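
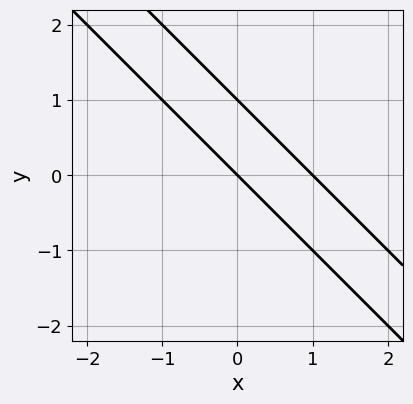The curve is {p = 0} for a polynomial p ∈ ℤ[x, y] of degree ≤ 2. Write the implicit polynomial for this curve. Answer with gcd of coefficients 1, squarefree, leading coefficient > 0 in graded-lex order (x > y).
x^2 + 2*x*y + y^2 - x - y

(a) The degree is 2 — no degree-1 curve has this shape.
(b) From the visible intercepts: among the integer gridlines, it crosses the x-axis at x ∈ {0, 1}; the y-axis gridline crossings are at y ∈ {0, 1}.
(c) Together with the visible shape, these determine p as stated.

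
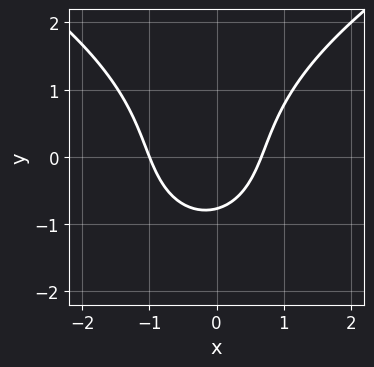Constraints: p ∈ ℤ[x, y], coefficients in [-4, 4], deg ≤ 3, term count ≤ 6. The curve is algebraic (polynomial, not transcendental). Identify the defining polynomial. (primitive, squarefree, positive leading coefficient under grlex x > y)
The degree is 3 — no degree-2 curve has this shape.
From the visible intercepts: it crosses the x-axis at the gridline x = -1.
Putting this together gives p.

y^3 - 3*x^2 - x + 2*y + 2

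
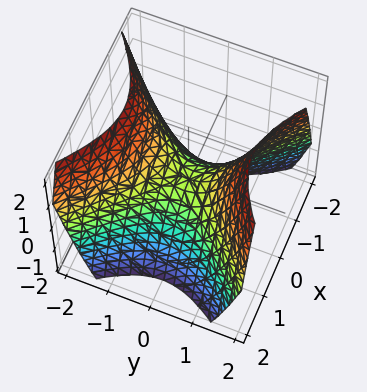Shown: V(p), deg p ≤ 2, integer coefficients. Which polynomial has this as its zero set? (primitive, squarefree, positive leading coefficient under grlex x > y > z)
x^2 - y^2 + z

First, the degree is 2 — a saddle surface; a quadric.
Next, symmetries: it's symmetric under y → −y, forcing even powers of y; the x ↦ −x reflection is a symmetry, so x appears only in even powers.
Then, against the integer gridlines: one y-axis crossing is at y = 0; one x-axis crossing is at x = 0; it meets the z-axis at z = 0 (among the integer gridlines).
Finally, together with the visible shape, these determine p as stated.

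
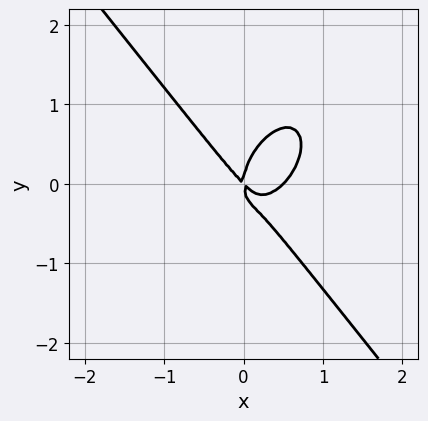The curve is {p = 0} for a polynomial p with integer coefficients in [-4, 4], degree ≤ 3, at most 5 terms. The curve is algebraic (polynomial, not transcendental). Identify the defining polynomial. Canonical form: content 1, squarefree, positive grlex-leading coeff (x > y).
2*x^3 + y^3 - x^2 - x*y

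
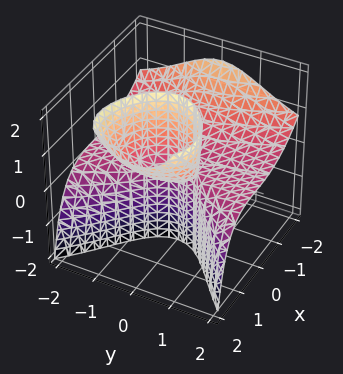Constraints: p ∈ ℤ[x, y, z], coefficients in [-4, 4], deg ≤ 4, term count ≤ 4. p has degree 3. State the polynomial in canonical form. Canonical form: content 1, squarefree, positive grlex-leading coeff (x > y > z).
The degree is 3 — no degree-2 surface has this shape.
Observable constraints: every point of the y-axis in the box is on the surface; the visible z-axis segment lies entirely on the surface.
Matching integer coefficients to the picture gives p.

x^3 + 2*y^2*z - 3*x*z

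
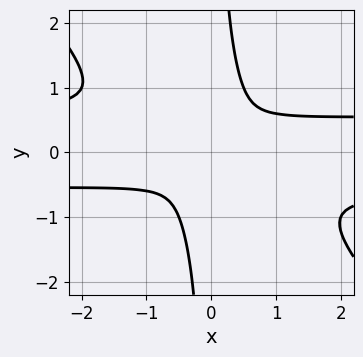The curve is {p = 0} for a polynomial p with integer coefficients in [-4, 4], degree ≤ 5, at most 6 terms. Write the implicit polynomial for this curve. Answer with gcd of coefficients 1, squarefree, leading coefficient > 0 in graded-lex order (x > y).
3*x^2*y^2 + 3*x*y^3 - x^2 - 2*y^2

1. Degree: a generic line meets the curve in up to 4 points, so deg p = 4.
2. Matching integer coefficients to the picture gives p.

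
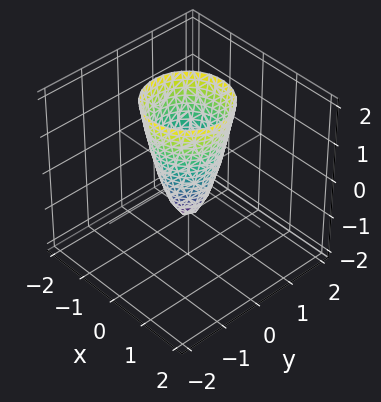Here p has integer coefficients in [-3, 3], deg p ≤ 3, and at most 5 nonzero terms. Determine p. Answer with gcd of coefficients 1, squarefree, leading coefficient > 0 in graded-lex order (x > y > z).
3*x^2 + 3*y^2 - z - 1

Degree: a generic line meets the surface in up to 2 points, so deg p = 2.
By symmetry, the z-axis is an axis of rotation, so x and y enter only as x² + y².
From the axis intercepts and sections: a circular section at z = 2 has radius exactly 1; it meets the z-axis at z = -1 (among the integer gridlines).
Assembling these constraints gives the stated polynomial.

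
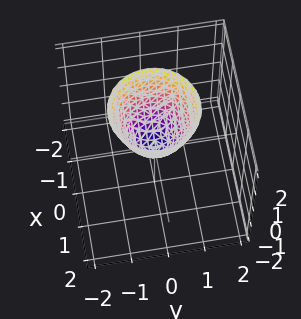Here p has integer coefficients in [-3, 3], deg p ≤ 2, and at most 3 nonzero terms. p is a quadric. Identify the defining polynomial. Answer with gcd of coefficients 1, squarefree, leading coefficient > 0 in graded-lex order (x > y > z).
First, deg p = 2.
Next, symmetry: the surface is invariant under rotation about z: p = q(x² + y², z).
Next, observable constraints: a circular section at z = 1 has radius between 0 and 1; it meets the y-axis at y = 0 (among the integer gridlines); one x-axis crossing is at x = 0; it crosses the z-axis at the gridline z = 0.
Finally, matching integer coefficients to the picture gives p.

3*x^2 + 3*y^2 - 2*z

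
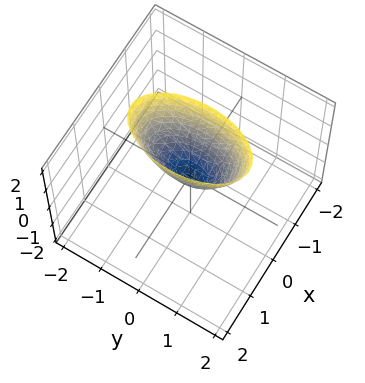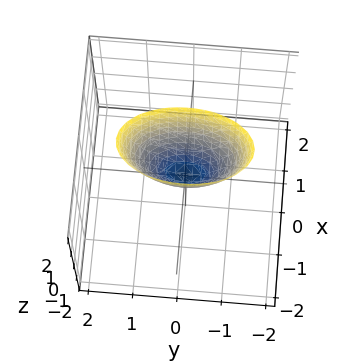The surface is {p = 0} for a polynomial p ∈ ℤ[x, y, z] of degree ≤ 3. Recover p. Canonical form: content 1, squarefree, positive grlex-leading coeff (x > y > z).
3*x^2 + y^2 - z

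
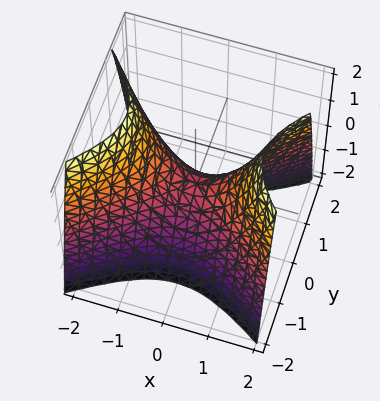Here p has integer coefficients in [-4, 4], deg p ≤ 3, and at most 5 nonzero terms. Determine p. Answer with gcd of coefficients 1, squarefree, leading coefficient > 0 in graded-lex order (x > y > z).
2*x^2 - 3*y^2 - 2*z

Degree: a hyperbolic paraboloid; a quadric, so deg p = 2.
Symmetries: the x ↦ −x reflection is a symmetry, so x appears only in even powers; it's symmetric under y → −y, forcing even powers of y.
Observable constraints: one x-axis crossing is at x = 0; it crosses the y-axis at the gridline y = 0.
Fitting integer coefficients to these (and the overall shape) gives p.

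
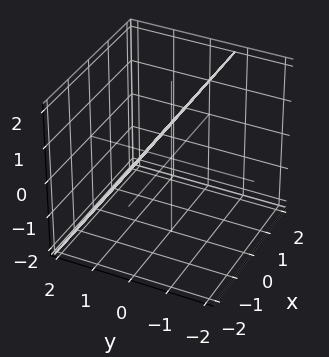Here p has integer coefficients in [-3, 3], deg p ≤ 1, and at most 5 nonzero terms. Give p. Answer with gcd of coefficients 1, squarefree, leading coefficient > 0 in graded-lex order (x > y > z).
3*y + 2*z - 2

(a) The degree is 1 — every cross-section is a straight line — this is a plane.
(b) Checking where it meets the axes: it meets the z-axis at z = 1 (among the integer gridlines); it misses every integer gridline on the x-axis.
(c) Together with the visible shape, these determine p as stated.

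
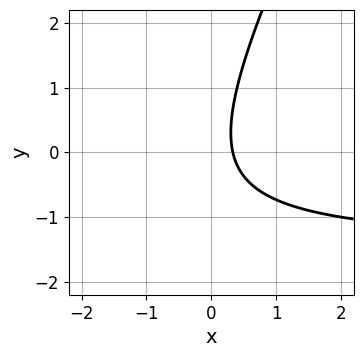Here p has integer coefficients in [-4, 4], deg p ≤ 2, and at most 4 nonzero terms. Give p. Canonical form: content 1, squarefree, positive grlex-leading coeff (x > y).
1. Degree: a generic line meets the curve in up to 2 points, so deg p = 2.
2. Checking where it meets the axes: it misses every integer gridline on the y-axis.
3. The integer polynomial consistent with all of this is the stated p.

2*x*y - y^2 + 3*x - 1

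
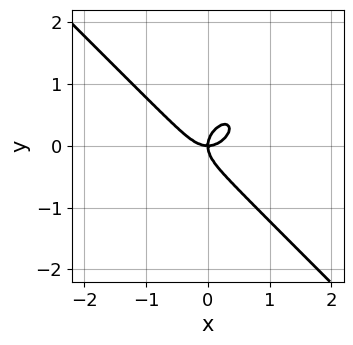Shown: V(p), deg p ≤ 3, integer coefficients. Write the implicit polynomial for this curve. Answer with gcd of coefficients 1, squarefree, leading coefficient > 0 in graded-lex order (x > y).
Degree: the shape is more complex than any degree-2 curve, so deg p = 3.
From the axis intercepts and sections: it crosses the x-axis at the gridline x = 0; it meets the y-axis at y = 0 (among the integer gridlines).
Fitting integer coefficients to these (and the overall shape) gives p.

3*x^3 + 3*y^3 - 2*x*y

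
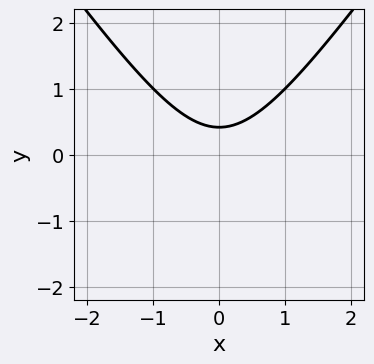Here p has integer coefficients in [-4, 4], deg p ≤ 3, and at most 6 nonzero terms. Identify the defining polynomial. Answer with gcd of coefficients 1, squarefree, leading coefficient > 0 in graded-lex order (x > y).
First, deg p = 2.
Then, symmetries: it's symmetric under x → −x, forcing even powers of x.
Then, from the visible intercepts: no x-intercept at any integer in the box.
Finally, putting this together gives p.

2*x^2 - y^2 - 2*y + 1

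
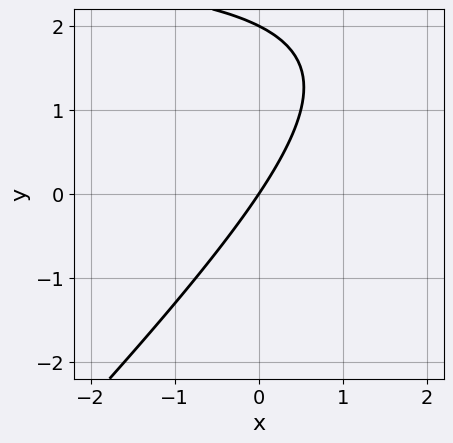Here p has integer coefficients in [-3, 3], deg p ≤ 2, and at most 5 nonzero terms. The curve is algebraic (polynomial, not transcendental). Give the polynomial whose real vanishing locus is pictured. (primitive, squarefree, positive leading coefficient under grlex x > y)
(a) deg p = 2. No degree-1 curve has this shape.
(b) Checking where it meets the axes: among the integer gridlines, it crosses the y-axis at y ∈ {0, 2}; one x-axis crossing is at x = 0.
(c) Solving for integer coefficients yields p as stated.

x*y - y^2 - 3*x + 2*y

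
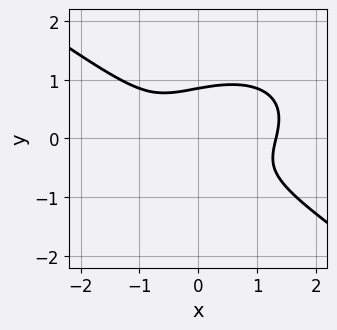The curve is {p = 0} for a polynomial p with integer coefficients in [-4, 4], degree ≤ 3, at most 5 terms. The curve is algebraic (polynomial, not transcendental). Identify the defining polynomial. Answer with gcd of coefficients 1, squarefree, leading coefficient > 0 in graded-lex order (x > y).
x^3 + 3*y^3 - x - y - 1

First, deg p = 3.
Finally, putting this together gives p.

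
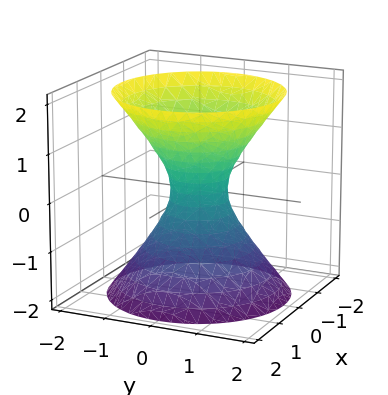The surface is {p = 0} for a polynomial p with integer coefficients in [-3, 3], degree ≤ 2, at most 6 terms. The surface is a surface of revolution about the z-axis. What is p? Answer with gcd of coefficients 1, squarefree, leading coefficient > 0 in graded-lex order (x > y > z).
3*x^2 + 3*y^2 - 2*z^2 - 1

(a) The degree is 2 — a generic line meets the surface in up to 2 points.
(b) Symmetry: the z-axis is an axis of rotation, so x and y enter only as x² + y².
(c) From the visible intercepts: a circular section at z = 0 has radius between 0 and 1; the surface avoids every integer z-axis point in the box.
(d) These observations pin down the coefficients.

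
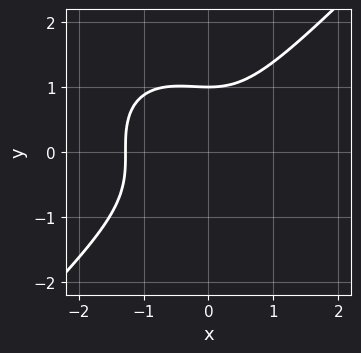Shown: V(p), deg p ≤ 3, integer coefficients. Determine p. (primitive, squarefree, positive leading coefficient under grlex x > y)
3*x^3 - 3*y^3 + 2*x^2 + 3

(a) Degree: no degree-2 curve has this shape, so deg p = 3.
(b) Reading off the gridlines: it meets the y-axis at y = 1 (among the integer gridlines).
(c) Assembling these constraints gives the stated polynomial.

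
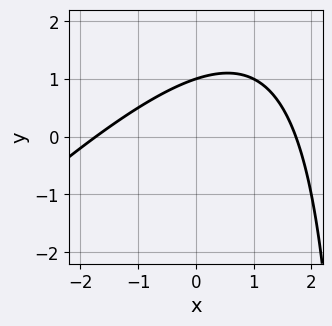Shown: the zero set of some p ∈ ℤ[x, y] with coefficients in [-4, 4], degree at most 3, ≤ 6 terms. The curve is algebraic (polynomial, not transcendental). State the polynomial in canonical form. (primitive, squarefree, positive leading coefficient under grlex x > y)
(a) Degree: a generic line meets the curve in up to 2 points, so deg p = 2.
(b) From the visible intercepts: it crosses the y-axis at the gridline y = 1.
(c) These observations pin down the coefficients.

x^2 - x*y + 3*y - 3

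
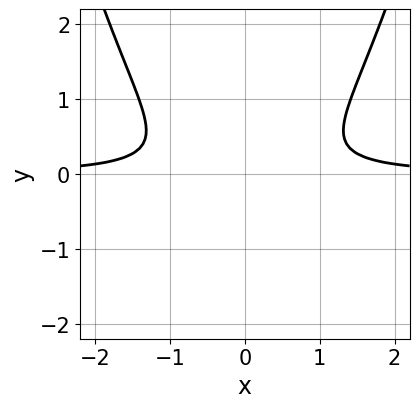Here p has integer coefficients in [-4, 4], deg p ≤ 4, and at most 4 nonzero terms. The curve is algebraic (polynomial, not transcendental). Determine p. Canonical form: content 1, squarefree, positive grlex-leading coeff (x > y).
2*x^2*y - 3*y^2 - 1

1. Degree: a generic line meets the curve in up to 3 points, so deg p = 3.
2. Symmetries: mirror symmetry x ↦ −x ⇒ only even powers of x.
3. From the axis intercepts and sections: no x-intercept at any integer in the box; it misses every integer gridline on the y-axis.
4. Putting this together gives p.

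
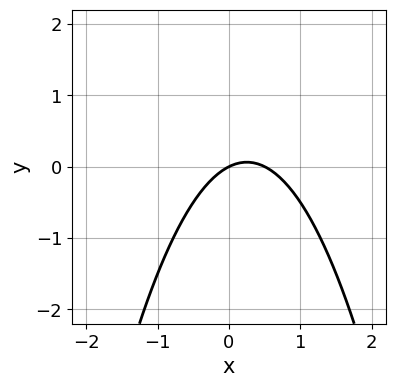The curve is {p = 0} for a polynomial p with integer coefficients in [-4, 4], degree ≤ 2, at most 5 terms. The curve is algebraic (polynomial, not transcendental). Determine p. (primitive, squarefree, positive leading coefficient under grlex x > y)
The degree is 2 — no degree-1 curve has this shape.
From the visible intercepts: it meets the x-axis at x = 0 (among the integer gridlines); it meets the y-axis at y = 0 (among the integer gridlines).
Together with the visible shape, these determine p as stated.

2*x^2 - x + 2*y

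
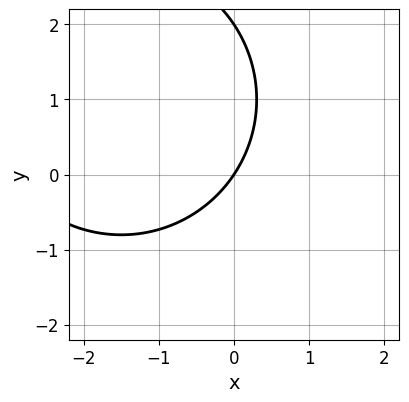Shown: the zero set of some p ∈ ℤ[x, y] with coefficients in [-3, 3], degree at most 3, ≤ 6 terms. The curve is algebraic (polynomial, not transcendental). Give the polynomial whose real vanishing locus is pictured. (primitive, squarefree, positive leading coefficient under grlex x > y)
x^2 + y^2 + 3*x - 2*y

(a) Degree: the shape is more complex than any degree-1 curve, so deg p = 2.
(b) Reading off the gridlines: one x-axis crossing is at x = 0; the y-axis gridline crossings are at y ∈ {0, 2}.
(c) Matching integer coefficients to the picture gives p.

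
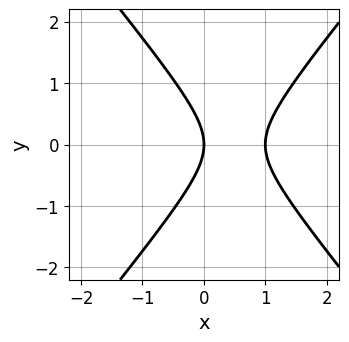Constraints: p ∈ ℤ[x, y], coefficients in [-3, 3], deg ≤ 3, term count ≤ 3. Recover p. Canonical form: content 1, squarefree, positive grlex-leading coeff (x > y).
1. The degree is 2 — no degree-1 curve has this shape.
2. Symmetries: mirror symmetry y ↦ −y ⇒ only even powers of y.
3. Checking where it meets the axes: among the integer gridlines, it crosses the x-axis at x ∈ {0, 1}; one y-axis crossing is at y = 0.
4. Together with the visible shape, these determine p as stated.

3*x^2 - 2*y^2 - 3*x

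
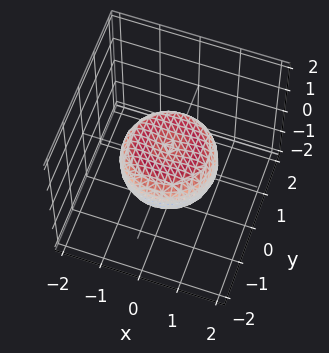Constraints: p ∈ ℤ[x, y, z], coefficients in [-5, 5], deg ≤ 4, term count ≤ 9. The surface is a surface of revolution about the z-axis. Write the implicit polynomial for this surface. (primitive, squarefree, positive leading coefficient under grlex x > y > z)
2*x^4 + 4*x^2*y^2 + 2*y^4 - 2*x^2 - 2*y^2 + 3*z^2 - 1

1. Degree: no degree-3 surface has this shape, so deg p = 4.
2. Symmetry: the surface is invariant under rotation about z: p = q(x² + y², z).
3. Against the integer gridlines: a circular section at z = 0 has radius between 1 and 2.
4. Putting this together gives p.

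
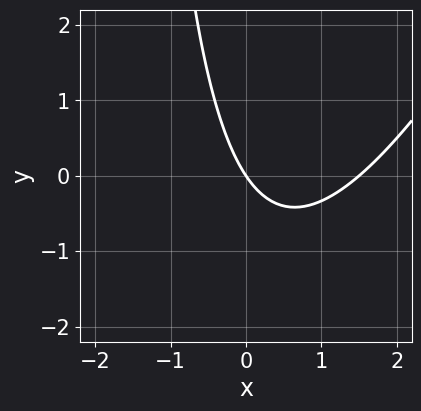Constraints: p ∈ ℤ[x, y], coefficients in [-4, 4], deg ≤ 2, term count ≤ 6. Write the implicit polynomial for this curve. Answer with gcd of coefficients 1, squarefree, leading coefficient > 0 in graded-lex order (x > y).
2*x^2 - x*y - 3*x - 2*y

(a) deg p = 2.
(b) Against the integer gridlines: it meets the x-axis at x = 0 (among the integer gridlines); one y-axis crossing is at y = 0.
(c) The integer polynomial consistent with all of this is the stated p.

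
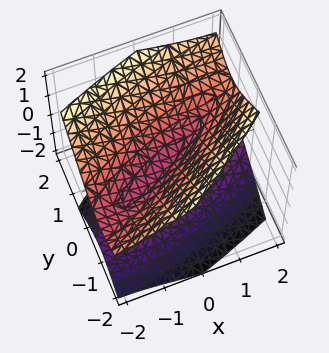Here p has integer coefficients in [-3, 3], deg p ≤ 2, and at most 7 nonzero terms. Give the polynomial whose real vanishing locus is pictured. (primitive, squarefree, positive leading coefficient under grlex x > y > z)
x^2 - 3*x*y + x*z + 3*y^2 - 3*z^2

(a) The degree is 2 — the shape is more complex than any degree-1 surface.
(b) From the axis intercepts and sections: it crosses the x-axis at the gridline x = 0; one z-axis crossing is at z = 0; it meets the y-axis at y = 0 (among the integer gridlines).
(c) Solving for integer coefficients yields p as stated.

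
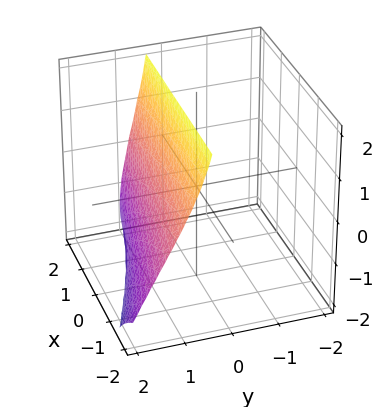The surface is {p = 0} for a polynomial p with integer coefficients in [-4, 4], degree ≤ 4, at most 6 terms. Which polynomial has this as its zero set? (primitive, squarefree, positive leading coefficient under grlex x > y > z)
1. Degree: a generic line meets the surface in up to 3 points, so deg p = 3.
2. From the axis intercepts and sections: no x-intercept at any integer in the box; one y-axis crossing is at y = 1; no z-intercept at any integer in the box.
3. Assembling these constraints gives the stated polynomial.

x*y^2 + 3*y^3 + 3*y^2*z + y*z^2 - 3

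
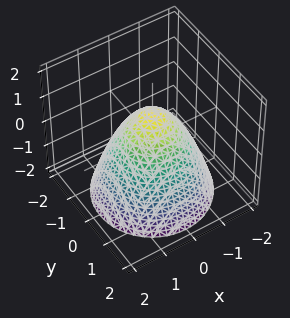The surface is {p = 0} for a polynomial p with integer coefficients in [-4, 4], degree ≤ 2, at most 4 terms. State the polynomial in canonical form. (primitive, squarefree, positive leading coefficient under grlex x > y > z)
(a) deg p = 2.
(b) By symmetry, every cross-section ⟂ z is a circle, so x, y appear only via x² + y².
(c) Observable constraints: it meets the z-axis at z = 1 (among the integer gridlines); the y-axis gridline crossings are at y ∈ {-1, 1}.
(d) Solving for integer coefficients yields p as stated.

x^2 + y^2 + z - 1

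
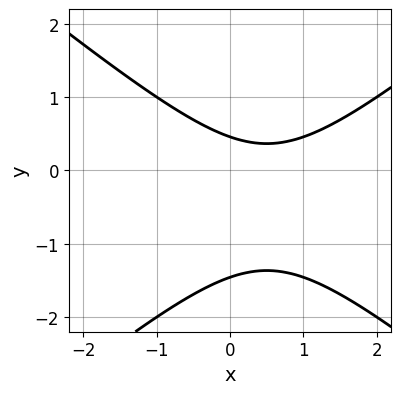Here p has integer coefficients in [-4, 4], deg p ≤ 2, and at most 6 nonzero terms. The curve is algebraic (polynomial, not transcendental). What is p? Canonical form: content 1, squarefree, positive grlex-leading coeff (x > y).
First, the degree is 2 — no degree-1 curve has this shape.
Then, against the integer gridlines: the curve avoids every integer x-axis point in the box.
Finally, putting this together gives p.

2*x^2 - 3*y^2 - 2*x - 3*y + 2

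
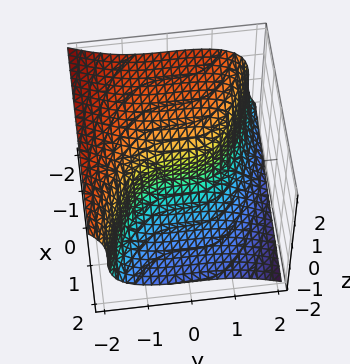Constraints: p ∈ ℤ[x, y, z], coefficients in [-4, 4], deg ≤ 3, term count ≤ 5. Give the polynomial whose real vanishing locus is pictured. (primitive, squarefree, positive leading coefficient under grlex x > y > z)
First, deg p = 3.
Next, reading off the gridlines: one y-axis crossing is at y = 0; it meets the x-axis at x = 0 (among the integer gridlines); it meets the z-axis at z = 0 (among the integer gridlines).
Finally, together with the visible shape, these determine p as stated.

y^3 + 2*z^3 + 3*x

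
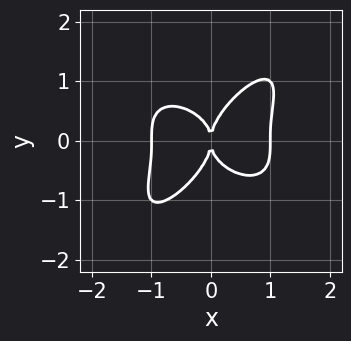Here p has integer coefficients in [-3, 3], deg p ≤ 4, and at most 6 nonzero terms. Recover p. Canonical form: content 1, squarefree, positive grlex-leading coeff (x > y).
1. deg p = 4. A generic line meets the curve in up to 4 points.
2. Reading off the gridlines: it crosses the y-axis at the gridline y = 0; the x-axis gridline crossings are at x ∈ {-1, 0, 1}.
3. Matching integer coefficients to the picture gives p.

x^4 - x*y^3 + y^4 - x^2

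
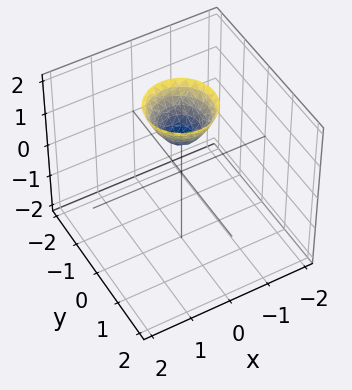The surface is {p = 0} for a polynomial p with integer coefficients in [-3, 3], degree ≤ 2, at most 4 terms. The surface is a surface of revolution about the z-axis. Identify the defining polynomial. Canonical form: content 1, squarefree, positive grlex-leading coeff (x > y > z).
3*x^2 + 3*y^2 - 2*z + 2

First, degree: the shape is more complex than any degree-1 surface, so deg p = 2.
Next, symmetry: the z-axis is an axis of rotation, so x and y enter only as x² + y².
Then, checking where it meets the axes: it meets the z-axis at z = 1 (among the integer gridlines); a circular section at z = 2 has radius between 0 and 1.
Finally, putting this together gives p.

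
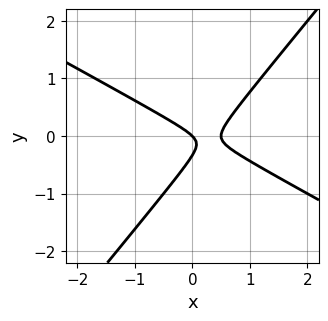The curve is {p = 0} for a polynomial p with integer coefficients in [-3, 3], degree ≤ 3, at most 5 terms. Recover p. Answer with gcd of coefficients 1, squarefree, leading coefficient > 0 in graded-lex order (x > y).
2*x^2 + 2*x*y - 3*y^2 - x - y

(a) The degree is 2 — the shape is more complex than any degree-1 curve.
(b) From the visible intercepts: one x-axis crossing is at x = 0; one y-axis crossing is at y = 0.
(c) Assembling these constraints gives the stated polynomial.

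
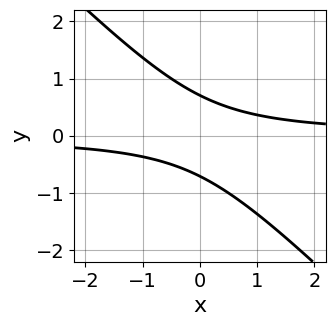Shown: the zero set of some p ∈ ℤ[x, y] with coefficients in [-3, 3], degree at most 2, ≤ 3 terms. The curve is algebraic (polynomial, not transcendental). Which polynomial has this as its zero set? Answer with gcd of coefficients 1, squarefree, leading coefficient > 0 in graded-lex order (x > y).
2*x*y + 2*y^2 - 1

deg p = 2. A generic line meets the curve in up to 2 points.
Observable constraints: it misses every integer gridline on the x-axis.
Putting this together gives p.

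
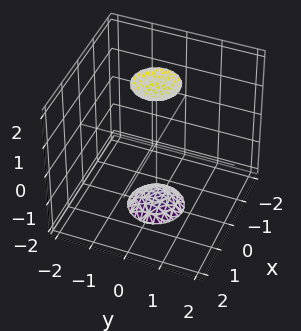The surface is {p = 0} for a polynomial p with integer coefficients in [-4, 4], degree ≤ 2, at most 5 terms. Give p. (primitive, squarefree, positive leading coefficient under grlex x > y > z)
There are 2 components. Treating them together as one polynomial.
deg p = 2. Two separate bowl-shaped sheets opening away from each other; a quadric.
Symmetries: rotational symmetry about the z-axis ⇒ p depends on x, y only through x² + y²; it's symmetric under z → −z, forcing even powers of z.
Observable constraints: the surface avoids every integer y-axis point in the box; a circular section at z = 2 has radius between 0 and 1; the surface avoids every integer x-axis point in the box.
Putting this together gives p.

3*x^2 + 3*y^2 - z^2 + 3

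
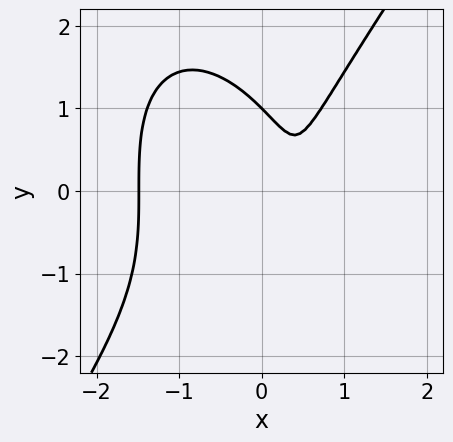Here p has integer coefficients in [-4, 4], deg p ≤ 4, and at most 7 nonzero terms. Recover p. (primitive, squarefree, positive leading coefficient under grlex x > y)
(a) The degree is 3 — the shape is more complex than any degree-2 curve.
(b) From the axis intercepts and sections: one y-axis crossing is at y = 1.
(c) Solving for integer coefficients yields p as stated.

3*x^3 - y^3 + 2*x^2 - 3*x + 1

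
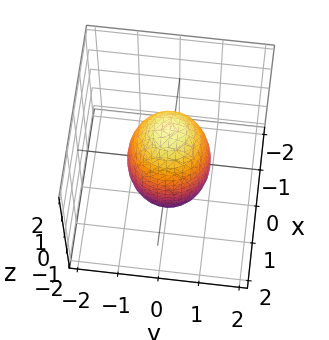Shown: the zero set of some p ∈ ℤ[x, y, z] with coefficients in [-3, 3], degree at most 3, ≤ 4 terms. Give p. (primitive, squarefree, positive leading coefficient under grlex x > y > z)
1. Degree: bounded and convex; a quadric, so deg p = 2.
2. Symmetries: it's symmetric under z → −z, forcing even powers of z; every cross-section ⟂ z is a circle, so x, y appear only via x² + y².
3. Observable constraints: a circular section at z = 0 has radius exactly 1; among the integer gridlines, it crosses the y-axis at y ∈ {-1, 1}; the x-axis gridline crossings are at x ∈ {-1, 1}.
4. Fitting integer coefficients to these (and the overall shape) gives p.

3*x^2 + 3*y^2 + z^2 - 3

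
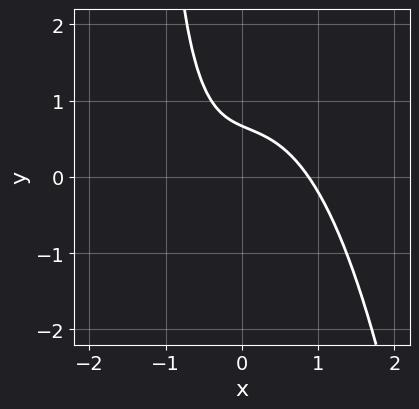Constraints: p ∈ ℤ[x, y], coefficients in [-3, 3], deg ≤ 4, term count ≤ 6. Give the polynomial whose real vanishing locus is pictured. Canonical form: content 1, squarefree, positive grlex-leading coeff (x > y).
3*x^3 + 2*x*y + 3*y - 2

(a) The degree is 3 — no degree-2 curve has this shape.
(b) Matching integer coefficients to the picture gives p.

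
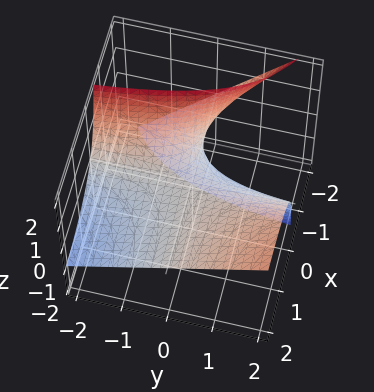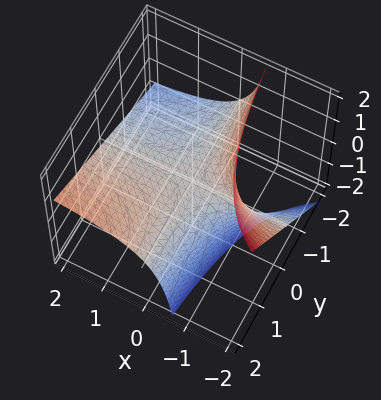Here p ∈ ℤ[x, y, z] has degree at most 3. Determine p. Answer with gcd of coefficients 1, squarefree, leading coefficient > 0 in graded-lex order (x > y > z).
1. Degree: the shape is more complex than any degree-1 surface, so deg p = 2.
2. Reading off the gridlines: every point of the x-axis in the box is on the surface; it meets the z-axis at z = 0 (among the integer gridlines); the visible y-axis segment lies entirely on the surface.
3. Matching integer coefficients to the picture gives p.

2*x*y - 3*x*z - 3*z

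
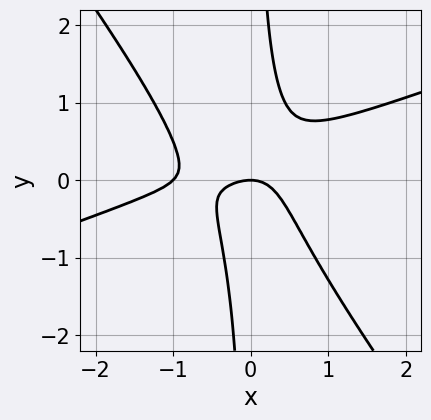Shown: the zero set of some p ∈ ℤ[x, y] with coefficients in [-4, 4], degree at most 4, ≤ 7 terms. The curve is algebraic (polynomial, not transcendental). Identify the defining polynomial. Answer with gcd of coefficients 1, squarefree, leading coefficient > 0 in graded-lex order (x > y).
x^3 - 2*x^2*y - 2*x*y^2 + x^2 + y

Degree: no degree-2 curve has this shape, so deg p = 3.
From the axis intercepts and sections: it crosses the y-axis at the gridline y = 0; the x-axis gridline crossings are at x ∈ {-1, 0}.
Matching integer coefficients to the picture gives p.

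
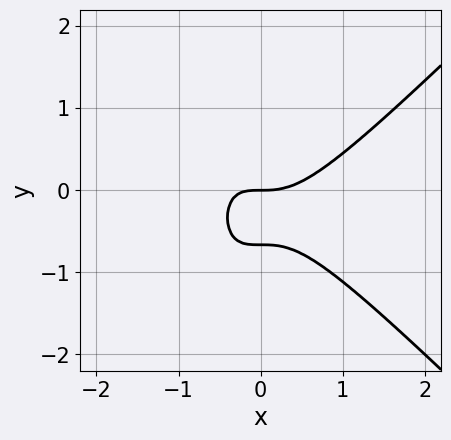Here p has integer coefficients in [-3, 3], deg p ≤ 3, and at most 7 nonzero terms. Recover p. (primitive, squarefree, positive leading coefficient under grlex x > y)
First, the degree is 3 — a generic line meets the curve in up to 3 points.
Then, from the visible intercepts: one y-axis crossing is at y = 0; it meets the x-axis at x = 0 (among the integer gridlines).
Finally, assembling these constraints gives the stated polynomial.

3*x^3 - 3*x*y^2 - 2*x*y - 3*y^2 - 2*y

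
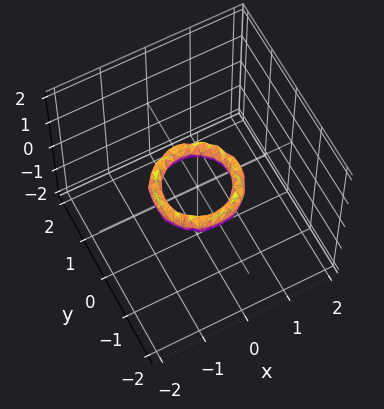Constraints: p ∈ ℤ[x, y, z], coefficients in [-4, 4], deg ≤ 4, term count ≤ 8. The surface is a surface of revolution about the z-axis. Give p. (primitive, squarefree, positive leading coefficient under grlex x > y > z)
Degree: a generic line meets the surface in up to 4 points, so deg p = 4.
By symmetry, every cross-section ⟂ z is a circle, so x, y appear only via x² + y².
Against the integer gridlines: a circular section at z = 0 has radius between 0 and 1; the surface avoids every integer z-axis point in the box.
Matching integer coefficients to the picture gives p. Check: (-1, 0, 0) on the x-axis lies on the surface, and p(-1, 0, 0) = 0. ✓

2*x^4 + 4*x^2*y^2 + 2*y^4 - 3*x^2 - 3*y^2 + 2*z^2 + 1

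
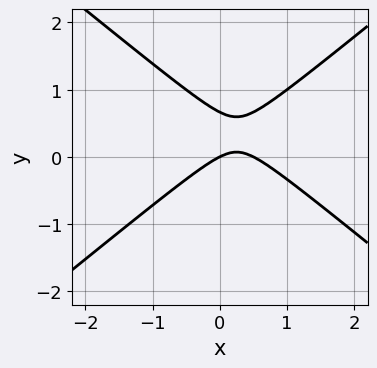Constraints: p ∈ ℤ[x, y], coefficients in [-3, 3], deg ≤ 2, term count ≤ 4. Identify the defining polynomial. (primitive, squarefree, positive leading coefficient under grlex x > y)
(a) Degree: the shape is more complex than any degree-1 curve, so deg p = 2.
(b) From the visible intercepts: it crosses the y-axis at the gridline y = 0; it crosses the x-axis at the gridline x = 0.
(c) These observations pin down the coefficients.

2*x^2 - 3*y^2 - x + 2*y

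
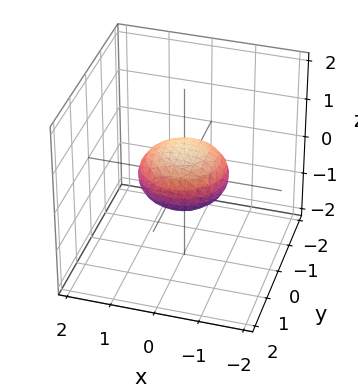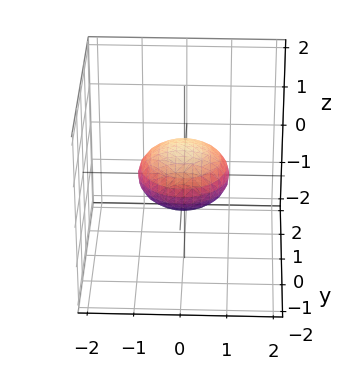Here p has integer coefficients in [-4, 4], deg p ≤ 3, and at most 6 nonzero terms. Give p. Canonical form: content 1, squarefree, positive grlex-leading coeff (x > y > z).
x^2 + y^2 + 2*z^2 - 1

Degree: a closed, bounded, convex surface; a quadric, so deg p = 2.
Symmetries: mirror symmetry z ↦ −z ⇒ only even powers of z; the surface is invariant under rotation about z: p = q(x² + y², z).
Observable constraints: the x-axis gridline crossings are at x ∈ {-1, 1}; among the integer gridlines, it crosses the y-axis at y ∈ {-1, 1}; a circular section at z = 0 has radius exactly 1.
Matching integer coefficients to the picture gives p.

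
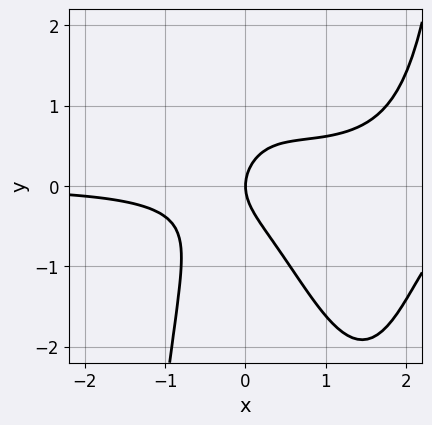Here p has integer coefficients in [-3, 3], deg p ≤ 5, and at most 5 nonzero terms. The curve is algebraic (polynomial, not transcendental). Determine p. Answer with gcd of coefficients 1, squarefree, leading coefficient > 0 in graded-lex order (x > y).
First, degree: no degree-3 curve has this shape, so deg p = 4.
Then, reading off the gridlines: it crosses the x-axis at the gridline x = 0; it crosses the y-axis at the gridline y = 0.
Finally, matching integer coefficients to the picture gives p.

x^3*y - 2*x^2*y - y^2 + x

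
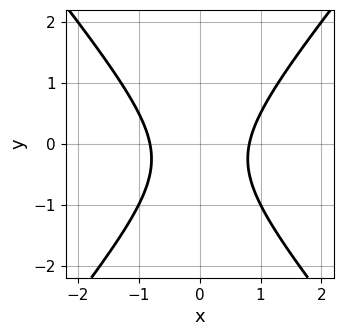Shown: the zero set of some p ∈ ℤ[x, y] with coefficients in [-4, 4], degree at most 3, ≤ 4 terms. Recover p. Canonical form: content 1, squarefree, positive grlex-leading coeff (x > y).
3*x^2 - 2*y^2 - y - 2

(a) Degree: a generic line meets the curve in up to 2 points, so deg p = 2.
(b) Symmetries: it's symmetric under x → −x, forcing even powers of x.
(c) Reading off the gridlines: the curve avoids every integer y-axis point in the box.
(d) Matching integer coefficients to the picture gives p.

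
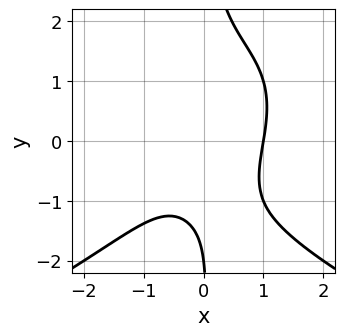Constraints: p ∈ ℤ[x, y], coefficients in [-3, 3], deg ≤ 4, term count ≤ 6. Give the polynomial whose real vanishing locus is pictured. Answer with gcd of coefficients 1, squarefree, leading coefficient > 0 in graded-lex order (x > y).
x*y^3 + 2*x^3 - y - 2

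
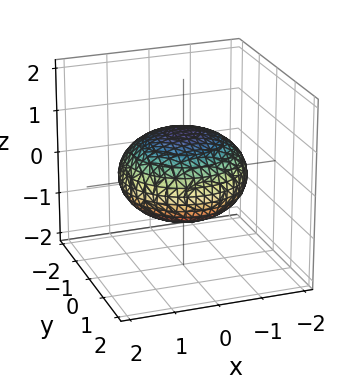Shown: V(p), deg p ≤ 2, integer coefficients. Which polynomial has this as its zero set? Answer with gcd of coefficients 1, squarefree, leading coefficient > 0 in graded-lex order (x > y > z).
First, the degree is 2 — bounded and convex; a quadric.
Then, symmetry: every cross-section ⟂ z is a circle, so x, y appear only via x² + y²; mirror symmetry z ↦ −z ⇒ only even powers of z.
Next, observable constraints: a circular section at z = 0 has radius between 1 and 2; the z-axis gridline crossings are at z ∈ {-1, 1}.
Finally, matching integer coefficients to the picture gives p.

x^2 + y^2 + 2*z^2 - 2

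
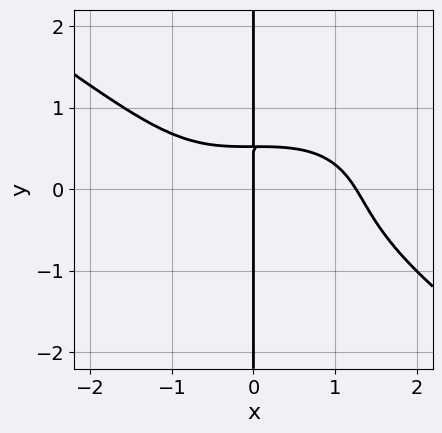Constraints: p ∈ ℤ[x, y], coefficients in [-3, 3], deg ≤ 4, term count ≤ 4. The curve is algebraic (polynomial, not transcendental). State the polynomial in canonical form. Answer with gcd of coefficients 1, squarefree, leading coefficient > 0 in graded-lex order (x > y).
x^4 + 3*x*y^3 + 3*x*y - 2*x

First, deg p = 4. No degree-3 curve has this shape.
Next, from the axis intercepts and sections: the visible y-axis segment lies entirely on the curve; it meets the x-axis at x = 0 (among the integer gridlines).
Finally, matching integer coefficients to the picture gives p.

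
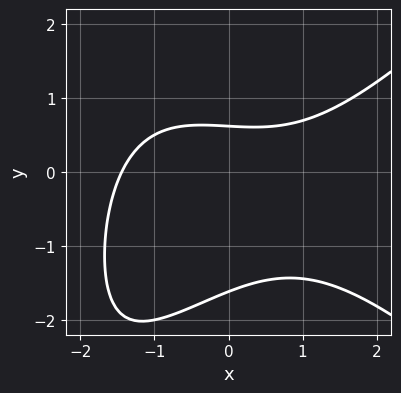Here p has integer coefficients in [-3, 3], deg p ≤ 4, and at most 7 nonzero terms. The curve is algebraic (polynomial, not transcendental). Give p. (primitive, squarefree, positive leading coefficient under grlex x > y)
(a) deg p = 3. The shape is more complex than any degree-2 curve.
(b) The integer polynomial consistent with all of this is the stated p.

x^3 - x*y^2 - 3*y^2 - 3*y + 3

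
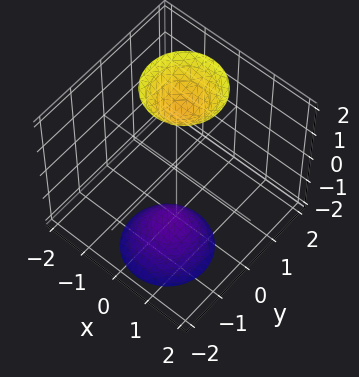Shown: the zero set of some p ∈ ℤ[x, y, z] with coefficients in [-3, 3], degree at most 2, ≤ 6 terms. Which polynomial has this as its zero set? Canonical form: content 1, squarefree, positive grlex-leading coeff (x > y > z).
3*x^2 + x*z + 3*y^2 - 2*y*z - z^2 + 3

The picture has 2 separate pieces. They look like related sheets of one shape, so recover p as a whole.
The degree is 2 — a generic line meets the surface in up to 2 points.
Reading off the gridlines: no y-intercept at any integer in the box; no x-intercept at any integer in the box.
Assembling these constraints gives the stated polynomial.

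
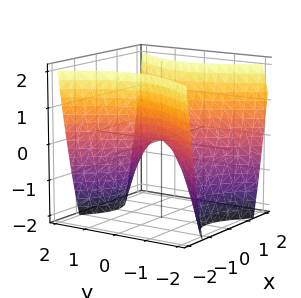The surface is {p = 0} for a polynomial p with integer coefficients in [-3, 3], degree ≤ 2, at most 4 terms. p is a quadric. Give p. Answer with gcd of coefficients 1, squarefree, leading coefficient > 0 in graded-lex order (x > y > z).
3*x^2 - 2*y^2 - 2*z

1. Degree: a saddle surface; a quadric, so deg p = 2.
2. Symmetries: the y ↦ −y reflection is a symmetry, so y appears only in even powers; mirror symmetry x ↦ −x ⇒ only even powers of x.
3. From the visible intercepts: one y-axis crossing is at y = 0; it meets the x-axis at x = 0 (among the integer gridlines); one z-axis crossing is at z = 0.
4. These observations pin down the coefficients.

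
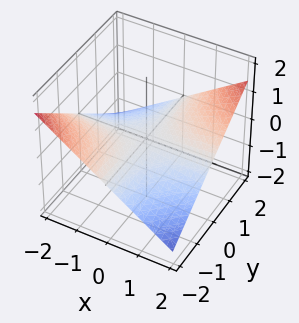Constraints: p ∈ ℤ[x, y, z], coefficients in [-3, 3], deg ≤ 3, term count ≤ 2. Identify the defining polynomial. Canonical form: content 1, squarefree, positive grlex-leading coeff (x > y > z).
x*y - 3*z

Degree: a saddle surface; a quadric, so deg p = 2.
From the axis intercepts and sections: the visible y-axis segment lies entirely on the surface; it crosses the z-axis at the gridline z = 0.
Assembling these constraints gives the stated polynomial. Check: (-1, 0, 0) on the x-axis lies on the surface, and p(-1, 0, 0) = 0. ✓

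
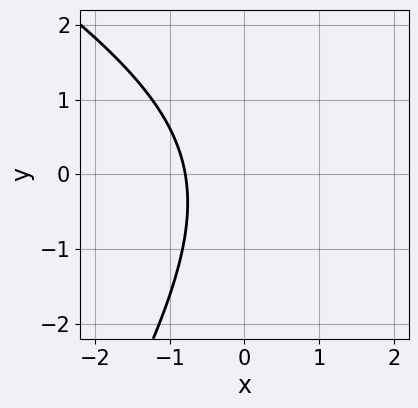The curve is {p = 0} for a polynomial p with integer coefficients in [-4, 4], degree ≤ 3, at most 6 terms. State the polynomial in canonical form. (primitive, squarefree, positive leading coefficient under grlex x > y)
x^2 + x*y - y^2 - 3*x - 3

First, the degree is 2 — no degree-1 curve has this shape.
Next, against the integer gridlines: the curve avoids every integer y-axis point in the box.
Finally, solving for integer coefficients yields p as stated.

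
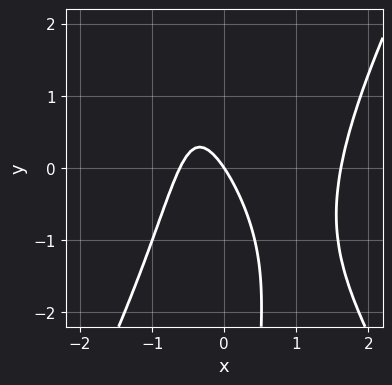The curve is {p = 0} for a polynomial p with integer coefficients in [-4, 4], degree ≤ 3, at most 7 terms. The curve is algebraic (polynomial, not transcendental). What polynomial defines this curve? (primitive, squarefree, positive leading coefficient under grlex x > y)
1. deg p = 3. The shape is more complex than any degree-2 curve.
2. Checking where it meets the axes: it crosses the y-axis at the gridline y = 0; it meets the x-axis at x = 0 (among the integer gridlines).
3. Together with the visible shape, these determine p as stated.

3*x^3 - x*y^2 - 3*x^2 - 3*x - 2*y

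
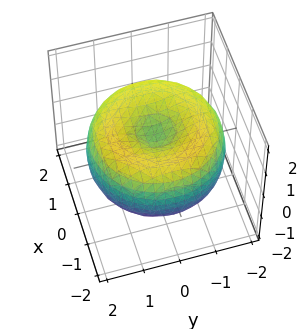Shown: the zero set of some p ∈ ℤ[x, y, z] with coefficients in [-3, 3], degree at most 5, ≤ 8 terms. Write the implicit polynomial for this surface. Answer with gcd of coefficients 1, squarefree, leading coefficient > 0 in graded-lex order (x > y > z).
(a) Degree: no degree-3 surface has this shape, so deg p = 4.
(b) Symmetries: the z-axis is an axis of rotation, so x and y enter only as x² + y².
(c) Reading off the gridlines: a circular section at z = -1 has radius exactly 1.
(d) Solving for integer coefficients yields p as stated.

x^4 + 2*x^2*y^2 + y^4 - 3*x^2 - 3*y^2 + 3*z^2 - 1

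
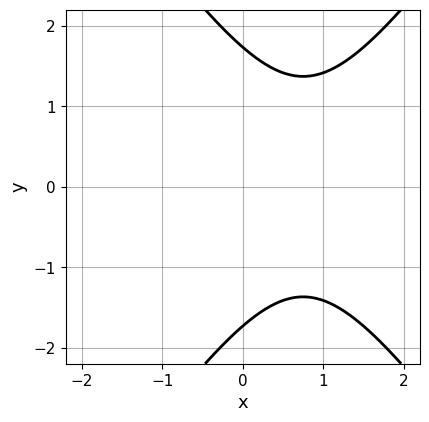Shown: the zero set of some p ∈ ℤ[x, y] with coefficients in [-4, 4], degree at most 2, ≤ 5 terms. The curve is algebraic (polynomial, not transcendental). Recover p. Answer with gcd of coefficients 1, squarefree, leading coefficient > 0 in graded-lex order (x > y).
The degree is 2 — a generic line meets the curve in up to 2 points.
Symmetries: the y ↦ −y reflection is a symmetry, so y appears only in even powers.
Checking where it meets the axes: no x-intercept at any integer in the box.
These observations pin down the coefficients.

2*x^2 - y^2 - 3*x + 3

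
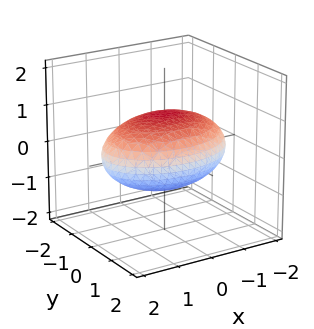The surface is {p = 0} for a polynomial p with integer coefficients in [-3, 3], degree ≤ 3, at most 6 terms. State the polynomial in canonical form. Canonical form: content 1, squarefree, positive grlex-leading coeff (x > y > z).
1. Degree: a closed, bounded, convex surface; a quadric, so deg p = 2.
2. Symmetries: the z ↦ −z reflection is a symmetry, so z appears only in even powers; mirror symmetry y ↦ −y ⇒ only even powers of y; mirror symmetry x ↦ −x ⇒ only even powers of x.
3. Observable constraints: among the integer gridlines, it crosses the z-axis at z ∈ {-1, 1}.
4. Together with the visible shape, these determine p as stated.

x^2 + 2*y^2 + 3*z^2 - 3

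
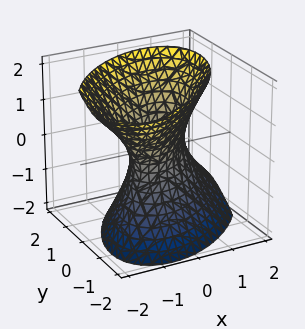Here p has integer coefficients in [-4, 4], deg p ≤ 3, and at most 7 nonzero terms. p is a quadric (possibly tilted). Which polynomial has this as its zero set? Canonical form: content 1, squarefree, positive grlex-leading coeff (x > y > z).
3*x^2 - 3*x*y + x*z + 3*y^2 - 2*z^2 - 2

First, the degree is 2 — no degree-1 surface has this shape.
Then, from the axis intercepts and sections: it misses every integer gridline on the z-axis.
Finally, these observations pin down the coefficients.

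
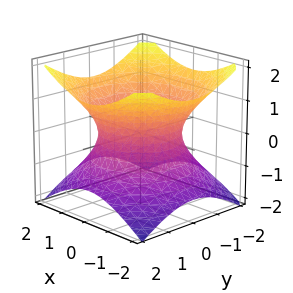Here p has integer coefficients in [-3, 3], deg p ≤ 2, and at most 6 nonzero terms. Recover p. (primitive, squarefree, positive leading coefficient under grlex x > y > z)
2*x^2 + 2*y^2 - 3*z^2 - 3

1. deg p = 2. An hourglass — one-sheet hyperboloid; a quadric.
2. Symmetry: every cross-section ⟂ z is a circle, so x, y appear only via x² + y²; it's symmetric under z → −z, forcing even powers of z.
3. Against the integer gridlines: a circular section at z = 0 has radius between 1 and 2; it misses every integer gridline on the z-axis.
4. Assembling these constraints gives the stated polynomial.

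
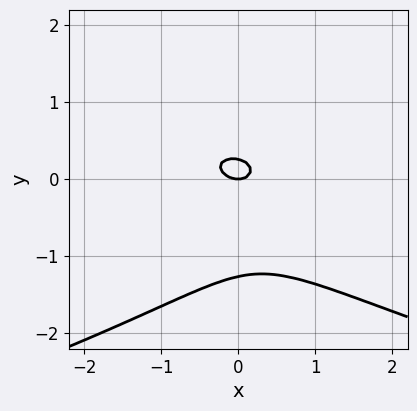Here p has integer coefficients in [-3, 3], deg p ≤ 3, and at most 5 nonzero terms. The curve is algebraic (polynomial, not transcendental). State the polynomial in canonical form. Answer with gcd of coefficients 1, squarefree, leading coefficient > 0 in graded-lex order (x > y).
3*y^3 + 2*x^2 + x*y + 3*y^2 - y

(a) The degree is 3 — the shape is more complex than any degree-2 curve.
(b) Reading off the gridlines: it crosses the x-axis at the gridline x = 0; it meets the y-axis at y = 0 (among the integer gridlines).
(c) Putting this together gives p.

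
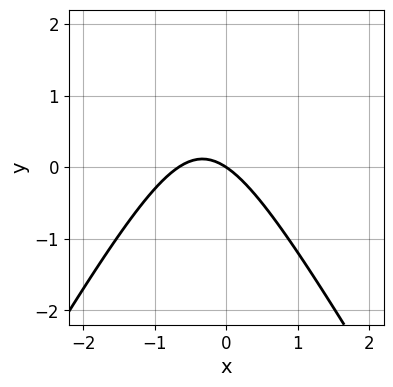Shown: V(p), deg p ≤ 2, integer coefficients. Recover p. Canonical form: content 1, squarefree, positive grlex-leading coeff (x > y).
(a) The degree is 2 — the shape is more complex than any degree-1 curve.
(b) Observable constraints: it crosses the y-axis at the gridline y = 0; one x-axis crossing is at x = 0.
(c) Fitting integer coefficients to these (and the overall shape) gives p.

3*x^2 - y^2 + 2*x + 3*y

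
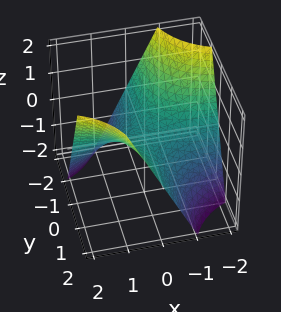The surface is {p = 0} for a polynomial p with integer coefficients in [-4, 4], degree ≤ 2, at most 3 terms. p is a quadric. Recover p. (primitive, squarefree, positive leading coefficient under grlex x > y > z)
x*y - z

(a) deg p = 2. A hyperbolic paraboloid; a quadric.
(b) Against the integer gridlines: it crosses the z-axis at the gridline z = 0; every point of the x-axis in the box is on the surface; every point of the y-axis in the box is on the surface.
(c) Fitting integer coefficients to these (and the overall shape) gives p.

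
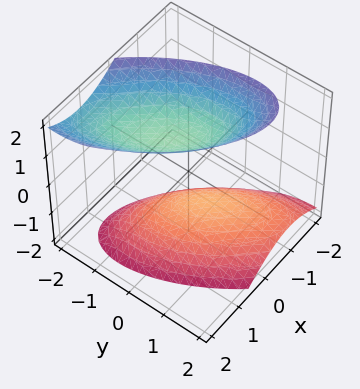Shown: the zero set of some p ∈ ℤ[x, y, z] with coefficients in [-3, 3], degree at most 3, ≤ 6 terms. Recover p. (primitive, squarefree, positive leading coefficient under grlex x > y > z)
3*x^2 + 3*x*y + 2*y^2 + y*z - 2*z^2 + 2

First, there are 2 components.
Next, degree: the shape is more complex than any degree-1 surface, so deg p = 2.
Then, from the visible intercepts: the surface avoids every integer x-axis point in the box; the surface avoids every integer y-axis point in the box; among the integer gridlines, it crosses the z-axis at z ∈ {-1, 1}.
Finally, the integer polynomial consistent with all of this is the stated p.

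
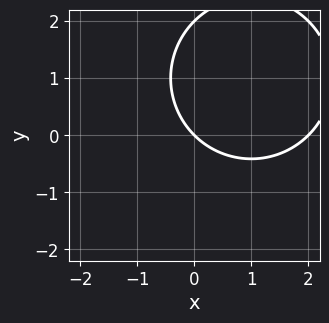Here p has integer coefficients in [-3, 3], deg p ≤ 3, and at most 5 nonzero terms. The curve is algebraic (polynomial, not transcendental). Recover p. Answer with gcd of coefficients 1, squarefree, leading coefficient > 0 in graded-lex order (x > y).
x^2 + y^2 - 2*x - 2*y

First, the degree is 2 — the shape is more complex than any degree-1 curve.
Then, against the integer gridlines: the y-axis gridline crossings are at y ∈ {0, 2}; among the integer gridlines, it crosses the x-axis at x ∈ {0, 2}.
Finally, matching integer coefficients to the picture gives p.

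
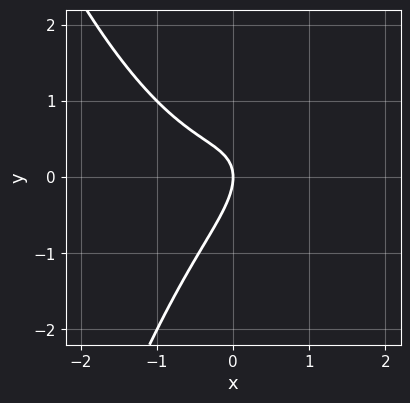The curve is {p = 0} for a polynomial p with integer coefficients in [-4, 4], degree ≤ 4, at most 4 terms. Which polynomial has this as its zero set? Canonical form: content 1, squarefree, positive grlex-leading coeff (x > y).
x^3 - x*y + y^2 + x

deg p = 3.
Reading off the gridlines: it meets the x-axis at x = 0 (among the integer gridlines); it crosses the y-axis at the gridline y = 0.
Assembling these constraints gives the stated polynomial.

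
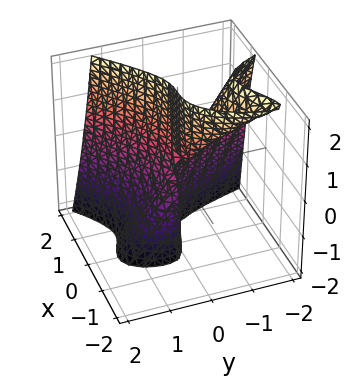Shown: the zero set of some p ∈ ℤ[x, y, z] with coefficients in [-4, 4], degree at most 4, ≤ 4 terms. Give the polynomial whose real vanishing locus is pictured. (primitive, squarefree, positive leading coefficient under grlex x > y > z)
3*x^3 - 3*x^2*y - 3*y^2 - 2*y*z

First, degree: the shape is more complex than any degree-2 surface, so deg p = 3.
Next, reading off the gridlines: one y-axis crossing is at y = 0; it meets the x-axis at x = 0 (among the integer gridlines); every point of the z-axis in the box is on the surface.
Finally, assembling these constraints gives the stated polynomial.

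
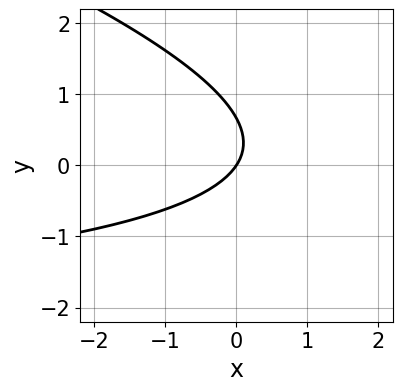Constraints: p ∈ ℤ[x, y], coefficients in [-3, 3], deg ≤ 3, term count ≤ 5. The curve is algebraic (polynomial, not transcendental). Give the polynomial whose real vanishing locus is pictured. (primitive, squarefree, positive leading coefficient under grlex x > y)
The degree is 2 — no degree-1 curve has this shape.
Checking where it meets the axes: it crosses the x-axis at the gridline x = 0; one y-axis crossing is at y = 0.
Matching integer coefficients to the picture gives p.

x*y + 3*y^2 + 3*x - 2*y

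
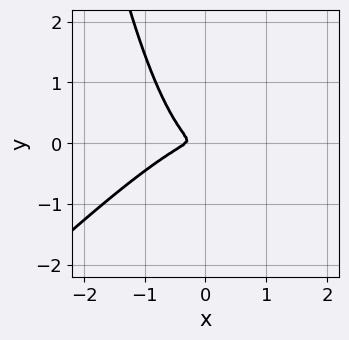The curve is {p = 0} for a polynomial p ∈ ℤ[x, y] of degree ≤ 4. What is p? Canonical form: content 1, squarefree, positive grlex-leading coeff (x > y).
Degree: the shape is more complex than any degree-2 curve, so deg p = 3.
The integer polynomial consistent with all of this is the stated p.

3*x^3 - 3*x^2*y + x^2 + 3*y^2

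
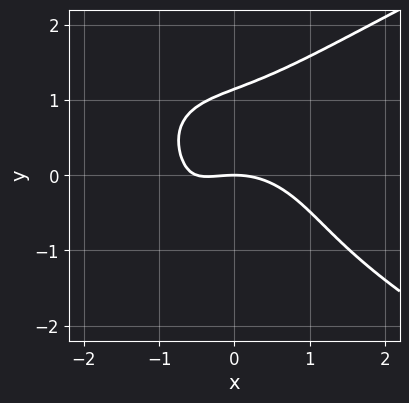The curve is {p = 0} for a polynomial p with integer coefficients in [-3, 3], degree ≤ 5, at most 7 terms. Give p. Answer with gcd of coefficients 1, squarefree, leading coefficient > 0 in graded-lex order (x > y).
2*y^4 - 2*x^3 - x^2 - 3*x*y - 3*y

1. The degree is 4 — a generic line meets the curve in up to 4 points.
2. From the axis intercepts and sections: it meets the y-axis at y = 0 (among the integer gridlines); it crosses the x-axis at the gridline x = 0.
3. Matching integer coefficients to the picture gives p.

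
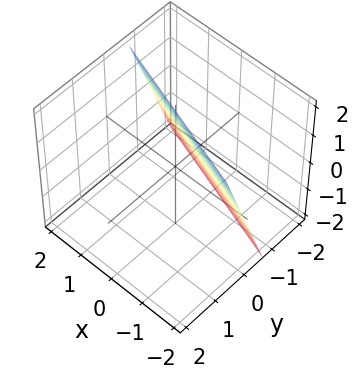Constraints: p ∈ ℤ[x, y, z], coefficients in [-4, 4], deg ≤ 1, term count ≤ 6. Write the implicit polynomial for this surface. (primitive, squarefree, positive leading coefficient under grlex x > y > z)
(a) deg p = 1.
(b) Checking where it meets the axes: one x-axis crossing is at x = -2; it crosses the z-axis at the gridline z = 2.
(c) The integer polynomial consistent with all of this is the stated p.

x + 3*y - z + 2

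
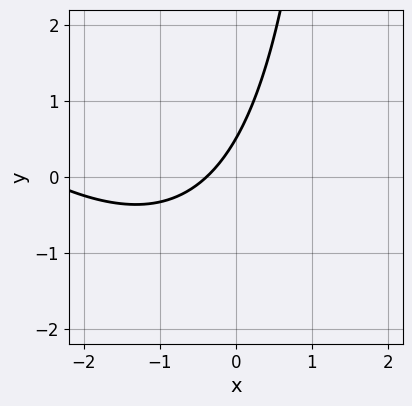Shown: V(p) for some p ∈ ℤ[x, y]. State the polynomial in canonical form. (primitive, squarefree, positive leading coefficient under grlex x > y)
x^2 + x*y + 3*x - 2*y + 1

The degree is 2 — a generic line meets the curve in up to 2 points.
Solving for integer coefficients yields p as stated.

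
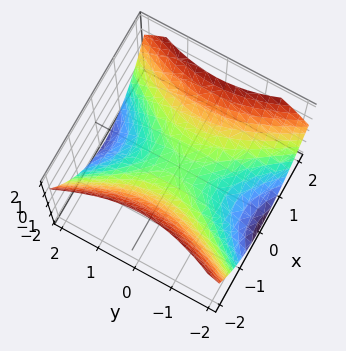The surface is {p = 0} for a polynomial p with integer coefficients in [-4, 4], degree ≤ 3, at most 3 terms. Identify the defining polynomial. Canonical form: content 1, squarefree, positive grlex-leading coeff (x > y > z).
2*x^2 - y^2 - 3*z

The degree is 2 — a saddle surface; a quadric.
Symmetries: the y ↦ −y reflection is a symmetry, so y appears only in even powers; the x ↦ −x reflection is a symmetry, so x appears only in even powers.
From the visible intercepts: it meets the y-axis at y = 0 (among the integer gridlines); it meets the x-axis at x = 0 (among the integer gridlines); it meets the z-axis at z = 0 (among the integer gridlines).
Putting this together gives p.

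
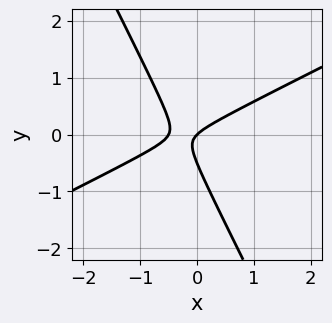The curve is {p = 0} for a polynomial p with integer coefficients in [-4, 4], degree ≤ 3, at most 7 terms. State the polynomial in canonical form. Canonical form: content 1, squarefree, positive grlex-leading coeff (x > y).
2*x^2 - 3*x*y - 2*y^2 + x - y

First, the degree is 2 — a generic line meets the curve in up to 2 points.
Next, checking where it meets the axes: it crosses the x-axis at the gridline x = 0; it crosses the y-axis at the gridline y = 0.
Finally, fitting integer coefficients to these (and the overall shape) gives p.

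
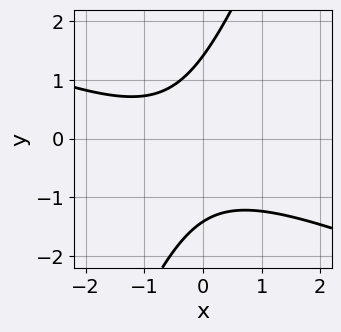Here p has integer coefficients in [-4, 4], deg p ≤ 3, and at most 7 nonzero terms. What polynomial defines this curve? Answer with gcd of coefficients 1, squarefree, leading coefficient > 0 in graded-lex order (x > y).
x^2 + 2*x*y - y^2 + x + 2

1. The degree is 2 — no degree-1 curve has this shape.
2. Checking where it meets the axes: it misses every integer gridline on the x-axis.
3. Together with the visible shape, these determine p as stated.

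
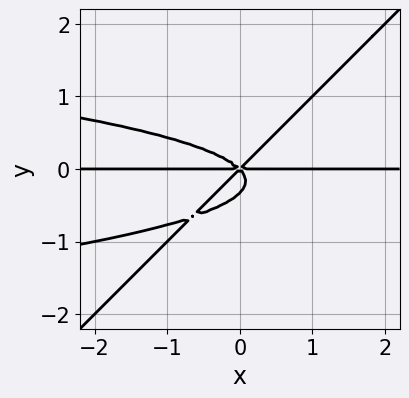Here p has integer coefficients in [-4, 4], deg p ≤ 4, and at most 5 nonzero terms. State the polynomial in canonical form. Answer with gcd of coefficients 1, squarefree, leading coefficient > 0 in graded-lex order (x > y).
3*x*y^3 - 3*y^4 + x^2*y - y^3

First, deg p = 4.
Next, observable constraints: it crosses the y-axis at the gridline y = 0; every point of the x-axis in the box is on the curve.
Finally, putting this together gives p.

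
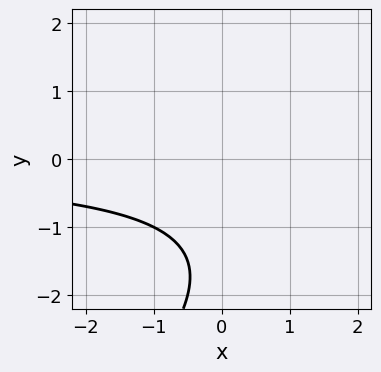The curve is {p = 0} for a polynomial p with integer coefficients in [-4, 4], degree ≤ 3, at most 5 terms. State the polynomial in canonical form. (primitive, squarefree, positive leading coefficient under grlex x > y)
x*y - y^2 - 3*y - 3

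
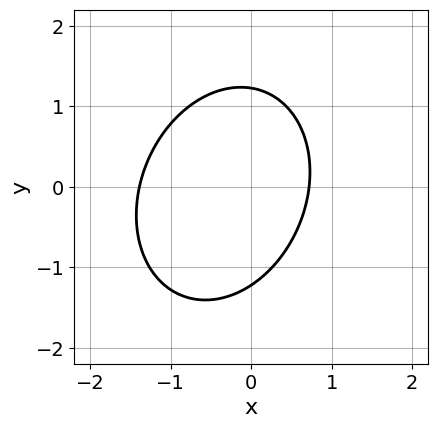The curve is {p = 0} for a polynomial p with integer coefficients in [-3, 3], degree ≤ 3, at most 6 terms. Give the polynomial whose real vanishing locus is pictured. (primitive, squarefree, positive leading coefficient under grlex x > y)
1. The degree is 2 — a generic line meets the curve in up to 2 points.
2. Putting this together gives p.

3*x^2 - x*y + 2*y^2 + 2*x - 3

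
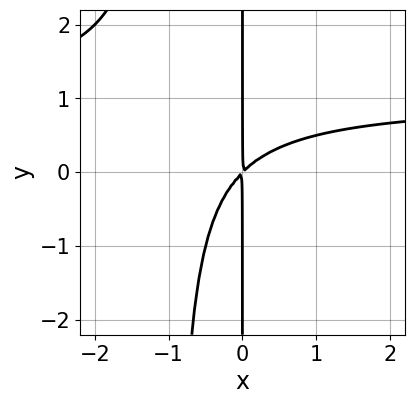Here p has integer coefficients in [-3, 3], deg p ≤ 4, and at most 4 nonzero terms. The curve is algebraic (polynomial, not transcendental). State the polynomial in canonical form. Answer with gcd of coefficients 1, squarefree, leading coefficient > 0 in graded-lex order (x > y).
First, the degree is 3 — no degree-2 curve has this shape.
Then, observable constraints: every point of the y-axis in the box is on the curve.
Finally, the integer polynomial consistent with all of this is the stated p.

x^2*y - x^2 + x*y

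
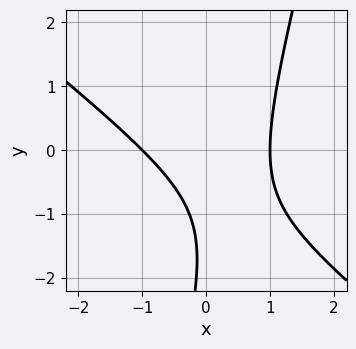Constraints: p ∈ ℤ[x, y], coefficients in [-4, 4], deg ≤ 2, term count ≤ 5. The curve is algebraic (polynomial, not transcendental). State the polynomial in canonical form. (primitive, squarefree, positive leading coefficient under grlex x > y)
1. Degree: the shape is more complex than any degree-1 curve, so deg p = 2.
2. Reading off the gridlines: it misses every integer gridline on the y-axis; the x-axis gridline crossings are at x ∈ {-1, 1}.
3. Assembling these constraints gives the stated polynomial.

3*x^2 + 3*x*y - y^2 - 3*y - 3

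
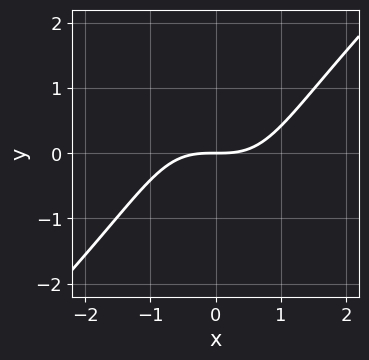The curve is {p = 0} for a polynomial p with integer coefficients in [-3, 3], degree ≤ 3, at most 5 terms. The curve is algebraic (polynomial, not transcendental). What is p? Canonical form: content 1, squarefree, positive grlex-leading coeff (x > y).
x^3 - x*y^2 - 2*y

(a) Degree: the shape is more complex than any degree-2 curve, so deg p = 3.
(b) From the axis intercepts and sections: it crosses the y-axis at the gridline y = 0; it crosses the x-axis at the gridline x = 0.
(c) Assembling these constraints gives the stated polynomial.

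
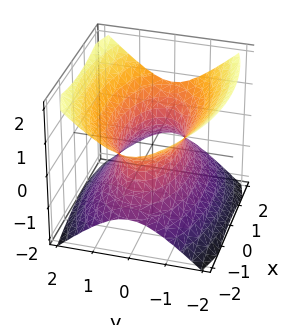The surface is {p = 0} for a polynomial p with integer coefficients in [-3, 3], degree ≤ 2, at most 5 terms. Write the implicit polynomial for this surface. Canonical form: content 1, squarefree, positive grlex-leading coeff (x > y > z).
The degree is 2 — an hourglass — one-sheet hyperboloid; a quadric.
Symmetries: the y ↦ −y reflection is a symmetry, so y appears only in even powers; it's symmetric under x → −x, forcing even powers of x; it's symmetric under z → −z, forcing even powers of z.
Against the integer gridlines: no z-intercept at any integer in the box.
These observations pin down the coefficients.

x^2 + 3*y^2 - 3*z^2 - 2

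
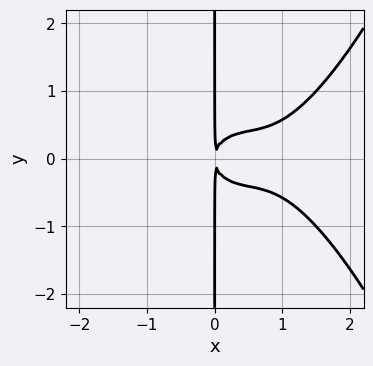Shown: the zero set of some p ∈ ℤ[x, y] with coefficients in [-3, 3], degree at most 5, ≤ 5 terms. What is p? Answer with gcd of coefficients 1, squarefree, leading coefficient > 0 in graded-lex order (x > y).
2*x^4 - 3*x^3 - 3*x*y^2 + 2*x^2

The degree is 4 — a generic line meets the curve in up to 4 points.
Symmetries: the y ↦ −y reflection is a symmetry, so y appears only in even powers.
Observable constraints: every point of the y-axis in the box is on the curve.
Putting this together gives p.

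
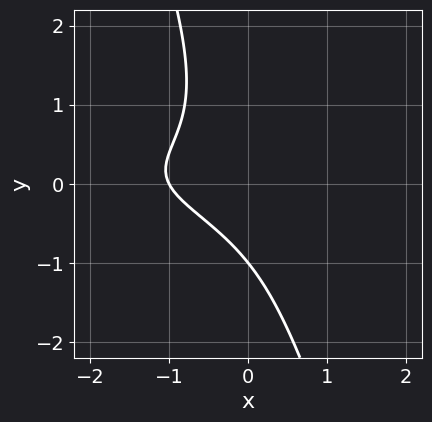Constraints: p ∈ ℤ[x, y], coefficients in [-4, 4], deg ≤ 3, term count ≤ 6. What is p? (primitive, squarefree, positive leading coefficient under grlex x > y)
3*x*y^2 + y^3 + 2*x + y + 2

(a) deg p = 3. No degree-2 curve has this shape.
(b) Against the integer gridlines: it meets the x-axis at x = -1 (among the integer gridlines); one y-axis crossing is at y = -1.
(c) Putting this together gives p.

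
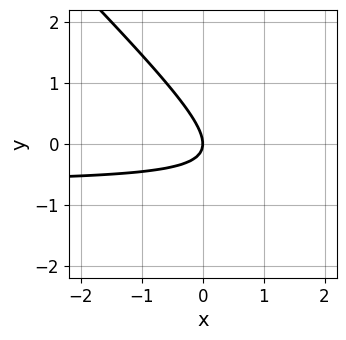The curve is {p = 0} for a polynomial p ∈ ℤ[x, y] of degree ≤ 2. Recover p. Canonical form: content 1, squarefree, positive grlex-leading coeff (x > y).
3*x*y + 3*y^2 + 2*x

1. deg p = 2. No degree-1 curve has this shape.
2. Checking where it meets the axes: it crosses the y-axis at the gridline y = 0; it meets the x-axis at x = 0 (among the integer gridlines).
3. Putting this together gives p.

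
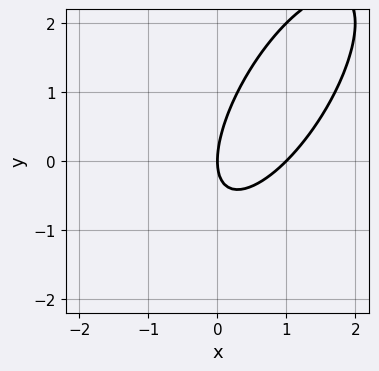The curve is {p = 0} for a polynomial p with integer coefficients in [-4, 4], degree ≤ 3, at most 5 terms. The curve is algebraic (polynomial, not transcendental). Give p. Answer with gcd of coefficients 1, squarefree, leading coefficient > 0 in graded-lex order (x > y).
1. The degree is 2 — the shape is more complex than any degree-1 curve.
2. Checking where it meets the axes: the x-axis gridline crossings are at x ∈ {0, 1}; it crosses the y-axis at the gridline y = 0.
3. The integer polynomial consistent with all of this is the stated p.

2*x^2 - 2*x*y + y^2 - 2*x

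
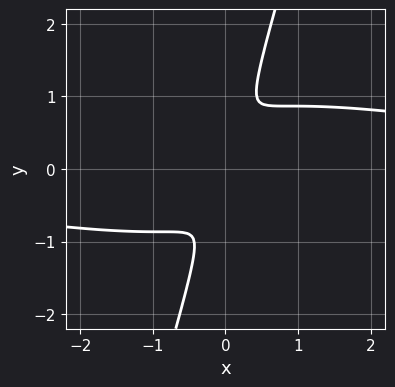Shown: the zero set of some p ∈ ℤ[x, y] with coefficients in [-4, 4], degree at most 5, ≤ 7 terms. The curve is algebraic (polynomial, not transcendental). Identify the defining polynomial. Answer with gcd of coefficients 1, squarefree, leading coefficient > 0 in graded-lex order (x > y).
Degree: no degree-3 curve has this shape, so deg p = 4.
Solving for integer coefficients yields p as stated.

x^3*y + x^2*y^2 + 3*x*y^3 - y^4 - 3*x^2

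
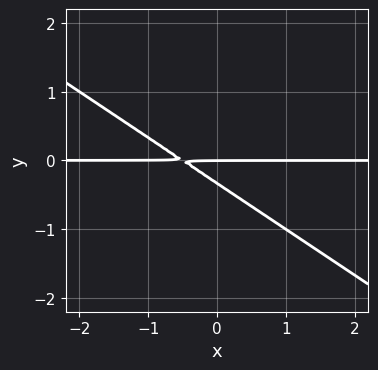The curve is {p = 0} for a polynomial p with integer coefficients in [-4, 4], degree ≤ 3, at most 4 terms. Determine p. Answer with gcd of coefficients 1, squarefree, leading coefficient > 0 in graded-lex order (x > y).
2*x*y + 3*y^2 + y

1. Degree: the shape is more complex than any degree-1 curve, so deg p = 2.
2. From the visible intercepts: the visible x-axis segment lies entirely on the curve; it meets the y-axis at y = 0 (among the integer gridlines).
3. Assembling these constraints gives the stated polynomial.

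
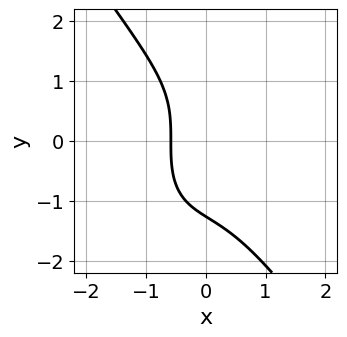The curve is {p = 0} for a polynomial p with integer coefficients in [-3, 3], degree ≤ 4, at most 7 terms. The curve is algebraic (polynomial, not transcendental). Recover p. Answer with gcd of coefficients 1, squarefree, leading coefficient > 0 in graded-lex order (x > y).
The degree is 3 — no degree-2 curve has this shape.
Solving for integer coefficients yields p as stated.

3*x^3 + y^3 + x^2 + 3*x + 2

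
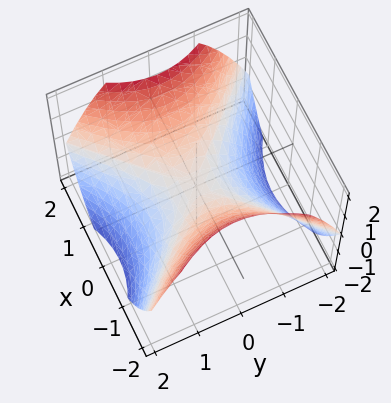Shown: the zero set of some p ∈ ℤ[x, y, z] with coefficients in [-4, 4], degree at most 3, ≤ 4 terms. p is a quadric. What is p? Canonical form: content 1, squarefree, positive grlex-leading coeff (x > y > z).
2*x^2 - 2*y^2 - 3*z

1. The degree is 2 — a hyperbolic paraboloid; a quadric.
2. Symmetries: mirror symmetry x ↦ −x ⇒ only even powers of x; it's symmetric under y → −y, forcing even powers of y.
3. Reading off the gridlines: it crosses the y-axis at the gridline y = 0; it crosses the z-axis at the gridline z = 0.
4. Solving for integer coefficients yields p as stated.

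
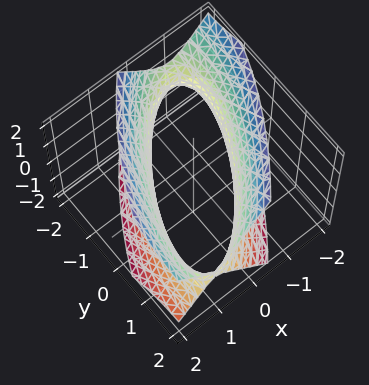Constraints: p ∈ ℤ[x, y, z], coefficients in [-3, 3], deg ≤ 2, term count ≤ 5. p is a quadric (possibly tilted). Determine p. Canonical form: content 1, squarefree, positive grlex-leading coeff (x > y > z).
2*x^2 - 2*x*y + y^2 - z^2 - 2

First, deg p = 2.
Next, from the axis intercepts and sections: among the integer gridlines, it crosses the x-axis at x ∈ {-1, 1}; it misses every integer gridline on the z-axis.
Finally, fitting integer coefficients to these (and the overall shape) gives p.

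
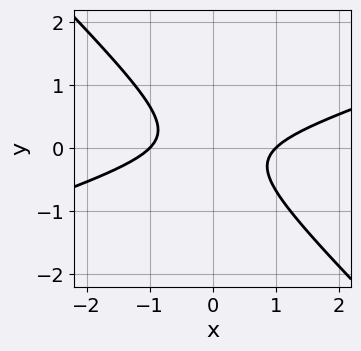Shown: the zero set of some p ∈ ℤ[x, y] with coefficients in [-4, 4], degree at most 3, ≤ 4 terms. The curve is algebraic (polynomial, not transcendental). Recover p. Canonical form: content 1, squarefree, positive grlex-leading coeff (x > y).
x^2 - 2*x*y - 3*y^2 - 1

1. The degree is 2 — no degree-1 curve has this shape.
2. Observable constraints: among the integer gridlines, it crosses the x-axis at x ∈ {-1, 1}; the curve avoids every integer y-axis point in the box.
3. The integer polynomial consistent with all of this is the stated p.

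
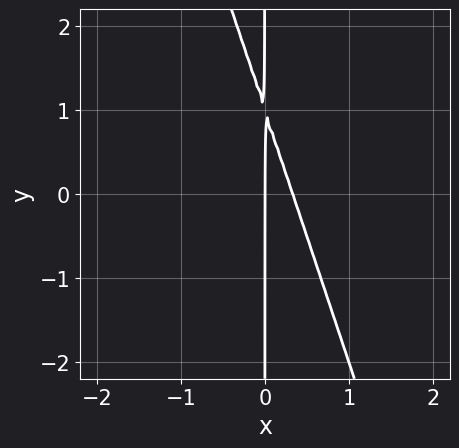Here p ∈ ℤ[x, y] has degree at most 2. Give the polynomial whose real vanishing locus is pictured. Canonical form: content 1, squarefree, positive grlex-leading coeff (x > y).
3*x^2 + x*y - x

(a) Degree: the shape is more complex than any degree-1 curve, so deg p = 2.
(b) From the axis intercepts and sections: it meets the x-axis at x = 0 (among the integer gridlines); the visible y-axis segment lies entirely on the curve.
(c) These observations pin down the coefficients.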